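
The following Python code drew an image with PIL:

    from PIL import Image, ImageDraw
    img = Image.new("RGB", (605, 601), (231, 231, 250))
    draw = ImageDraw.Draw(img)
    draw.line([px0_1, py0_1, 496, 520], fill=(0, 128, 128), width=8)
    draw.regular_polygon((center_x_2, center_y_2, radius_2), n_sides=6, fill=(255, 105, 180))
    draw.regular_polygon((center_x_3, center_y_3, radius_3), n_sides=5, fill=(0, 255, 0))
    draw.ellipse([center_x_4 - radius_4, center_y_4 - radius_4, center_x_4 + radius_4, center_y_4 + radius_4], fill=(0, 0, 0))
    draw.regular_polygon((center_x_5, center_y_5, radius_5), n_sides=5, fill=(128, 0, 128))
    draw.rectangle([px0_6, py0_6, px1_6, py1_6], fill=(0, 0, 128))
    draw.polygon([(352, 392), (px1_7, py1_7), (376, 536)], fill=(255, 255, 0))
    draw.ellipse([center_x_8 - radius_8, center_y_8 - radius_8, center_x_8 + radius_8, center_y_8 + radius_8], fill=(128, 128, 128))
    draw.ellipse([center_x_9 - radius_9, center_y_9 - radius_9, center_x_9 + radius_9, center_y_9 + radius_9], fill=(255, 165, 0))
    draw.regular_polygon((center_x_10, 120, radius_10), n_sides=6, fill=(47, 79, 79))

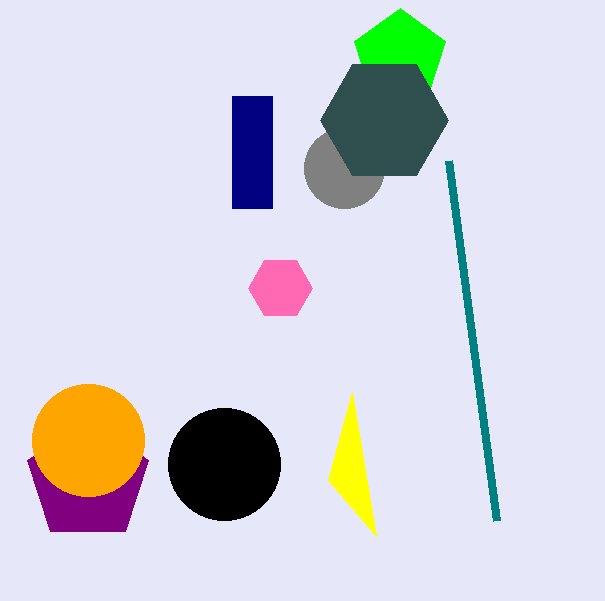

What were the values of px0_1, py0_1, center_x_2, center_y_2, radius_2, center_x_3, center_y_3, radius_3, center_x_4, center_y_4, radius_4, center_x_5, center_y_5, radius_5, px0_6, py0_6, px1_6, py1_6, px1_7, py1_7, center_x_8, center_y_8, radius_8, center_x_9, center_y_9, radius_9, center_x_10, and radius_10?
px0_1 = 448, py0_1 = 160, center_x_2 = 280, center_y_2 = 288, radius_2 = 32, center_x_3 = 400, center_y_3 = 56, radius_3 = 48, center_x_4 = 224, center_y_4 = 464, radius_4 = 56, center_x_5 = 88, center_y_5 = 480, radius_5 = 64, px0_6 = 232, py0_6 = 96, px1_6 = 272, py1_6 = 208, px1_7 = 328, py1_7 = 480, center_x_8 = 344, center_y_8 = 168, radius_8 = 40, center_x_9 = 88, center_y_9 = 440, radius_9 = 56, center_x_10 = 384, radius_10 = 64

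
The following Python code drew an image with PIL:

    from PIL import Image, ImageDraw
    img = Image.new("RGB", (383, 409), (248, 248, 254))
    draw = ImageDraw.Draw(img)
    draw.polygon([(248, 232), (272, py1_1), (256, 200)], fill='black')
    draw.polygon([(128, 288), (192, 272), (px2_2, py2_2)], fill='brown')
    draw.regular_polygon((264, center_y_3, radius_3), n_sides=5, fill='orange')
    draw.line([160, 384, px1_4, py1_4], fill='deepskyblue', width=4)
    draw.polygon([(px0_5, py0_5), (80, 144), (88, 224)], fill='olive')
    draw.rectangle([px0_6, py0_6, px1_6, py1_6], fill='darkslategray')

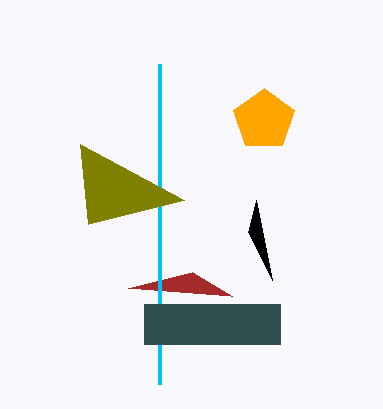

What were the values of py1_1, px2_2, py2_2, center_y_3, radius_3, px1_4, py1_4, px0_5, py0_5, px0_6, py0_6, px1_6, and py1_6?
py1_1 = 280; px2_2 = 232; py2_2 = 296; center_y_3 = 120; radius_3 = 32; px1_4 = 160; py1_4 = 64; px0_5 = 184; py0_5 = 200; px0_6 = 144; py0_6 = 304; px1_6 = 280; py1_6 = 344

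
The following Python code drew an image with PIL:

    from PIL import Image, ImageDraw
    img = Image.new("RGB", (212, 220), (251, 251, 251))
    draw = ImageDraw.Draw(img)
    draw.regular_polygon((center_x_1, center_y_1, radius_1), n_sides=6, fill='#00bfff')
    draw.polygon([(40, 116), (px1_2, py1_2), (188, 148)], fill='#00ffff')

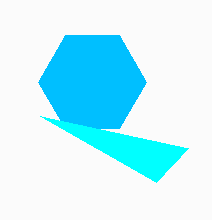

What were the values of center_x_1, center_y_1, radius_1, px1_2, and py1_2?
center_x_1 = 92; center_y_1 = 82; radius_1 = 54; px1_2 = 156; py1_2 = 182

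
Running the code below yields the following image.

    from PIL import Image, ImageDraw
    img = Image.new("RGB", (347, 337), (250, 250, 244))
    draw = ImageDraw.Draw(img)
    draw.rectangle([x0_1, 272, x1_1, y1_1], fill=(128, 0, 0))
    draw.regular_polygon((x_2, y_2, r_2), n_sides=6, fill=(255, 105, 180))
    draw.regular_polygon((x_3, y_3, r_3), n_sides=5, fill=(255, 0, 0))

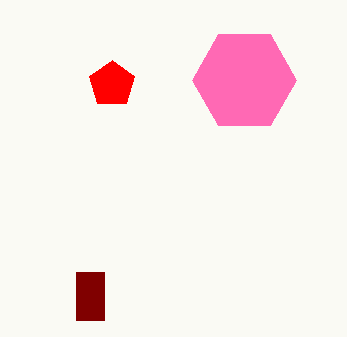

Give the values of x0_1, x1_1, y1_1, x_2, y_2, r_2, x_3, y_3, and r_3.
x0_1 = 76
x1_1 = 104
y1_1 = 320
x_2 = 244
y_2 = 80
r_2 = 52
x_3 = 112
y_3 = 84
r_3 = 24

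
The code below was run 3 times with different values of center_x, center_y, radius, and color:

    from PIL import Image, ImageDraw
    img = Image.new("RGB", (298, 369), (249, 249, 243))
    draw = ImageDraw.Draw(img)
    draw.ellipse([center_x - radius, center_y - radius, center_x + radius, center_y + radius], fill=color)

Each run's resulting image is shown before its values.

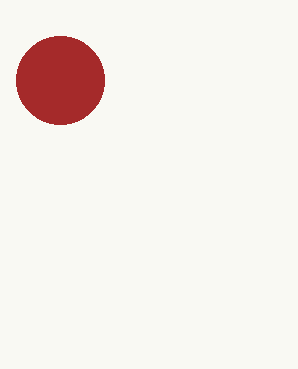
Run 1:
center_x = 60, center_y = 80, radius = 44, color = 'brown'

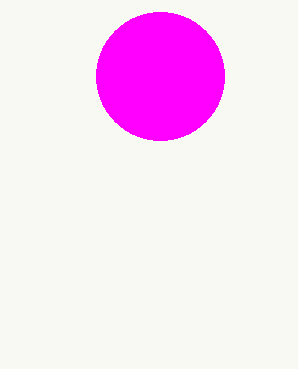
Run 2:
center_x = 160; center_y = 76; radius = 64; color = 'magenta'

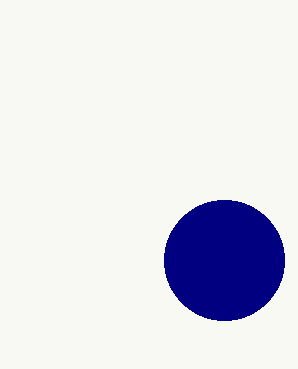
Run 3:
center_x = 224
center_y = 260
radius = 60
color = 'navy'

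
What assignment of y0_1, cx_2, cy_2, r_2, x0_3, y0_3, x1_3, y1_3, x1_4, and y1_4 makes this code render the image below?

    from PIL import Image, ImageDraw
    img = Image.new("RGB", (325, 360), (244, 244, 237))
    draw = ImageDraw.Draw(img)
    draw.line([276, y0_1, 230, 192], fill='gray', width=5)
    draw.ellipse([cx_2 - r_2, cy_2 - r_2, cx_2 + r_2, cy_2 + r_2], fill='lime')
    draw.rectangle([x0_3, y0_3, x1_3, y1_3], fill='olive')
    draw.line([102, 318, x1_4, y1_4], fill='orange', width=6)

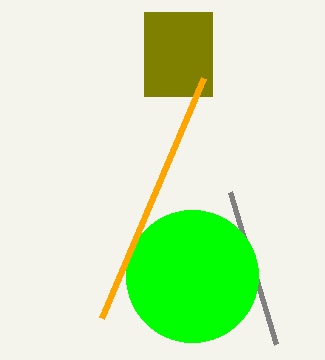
y0_1 = 344, cx_2 = 192, cy_2 = 276, r_2 = 66, x0_3 = 144, y0_3 = 12, x1_3 = 212, y1_3 = 96, x1_4 = 204, y1_4 = 78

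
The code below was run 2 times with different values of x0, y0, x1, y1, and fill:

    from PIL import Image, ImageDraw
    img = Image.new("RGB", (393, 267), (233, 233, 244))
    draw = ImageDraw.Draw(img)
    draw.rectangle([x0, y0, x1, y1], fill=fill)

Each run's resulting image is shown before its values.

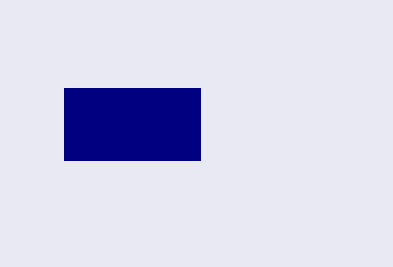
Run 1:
x0 = 64; y0 = 88; x1 = 200; y1 = 160; fill = 'navy'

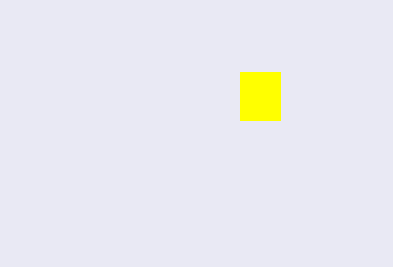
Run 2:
x0 = 240, y0 = 72, x1 = 280, y1 = 120, fill = 'yellow'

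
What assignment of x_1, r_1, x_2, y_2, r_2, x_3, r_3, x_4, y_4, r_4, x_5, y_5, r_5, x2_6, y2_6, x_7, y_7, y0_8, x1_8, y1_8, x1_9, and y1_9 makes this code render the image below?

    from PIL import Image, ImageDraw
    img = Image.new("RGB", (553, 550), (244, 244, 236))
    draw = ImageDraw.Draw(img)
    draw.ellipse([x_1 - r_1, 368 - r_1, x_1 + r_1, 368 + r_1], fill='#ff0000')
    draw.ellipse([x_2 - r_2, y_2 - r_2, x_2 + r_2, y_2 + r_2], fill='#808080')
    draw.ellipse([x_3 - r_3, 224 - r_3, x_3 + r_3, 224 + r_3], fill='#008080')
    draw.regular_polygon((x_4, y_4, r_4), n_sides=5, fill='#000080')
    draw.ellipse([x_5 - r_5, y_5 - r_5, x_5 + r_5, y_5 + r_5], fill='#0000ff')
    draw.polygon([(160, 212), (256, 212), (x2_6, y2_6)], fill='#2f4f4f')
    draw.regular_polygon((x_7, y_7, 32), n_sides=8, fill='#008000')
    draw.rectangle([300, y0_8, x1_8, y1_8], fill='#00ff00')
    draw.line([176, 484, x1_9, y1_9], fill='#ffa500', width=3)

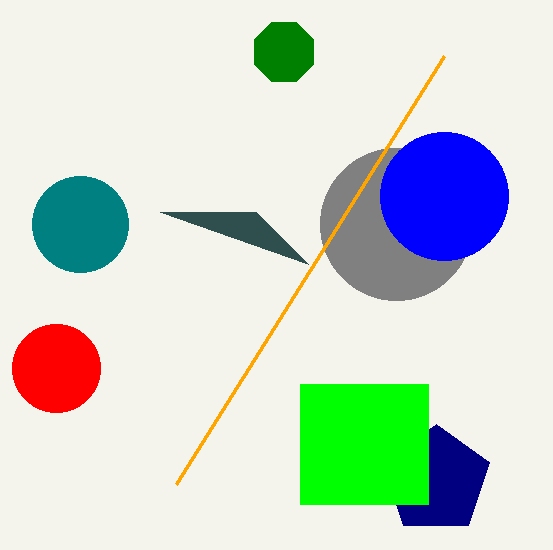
x_1 = 56
r_1 = 44
x_2 = 396
y_2 = 224
r_2 = 76
x_3 = 80
r_3 = 48
x_4 = 436
y_4 = 480
r_4 = 56
x_5 = 444
y_5 = 196
r_5 = 64
x2_6 = 308
y2_6 = 264
x_7 = 284
y_7 = 52
y0_8 = 384
x1_8 = 428
y1_8 = 504
x1_9 = 444
y1_9 = 56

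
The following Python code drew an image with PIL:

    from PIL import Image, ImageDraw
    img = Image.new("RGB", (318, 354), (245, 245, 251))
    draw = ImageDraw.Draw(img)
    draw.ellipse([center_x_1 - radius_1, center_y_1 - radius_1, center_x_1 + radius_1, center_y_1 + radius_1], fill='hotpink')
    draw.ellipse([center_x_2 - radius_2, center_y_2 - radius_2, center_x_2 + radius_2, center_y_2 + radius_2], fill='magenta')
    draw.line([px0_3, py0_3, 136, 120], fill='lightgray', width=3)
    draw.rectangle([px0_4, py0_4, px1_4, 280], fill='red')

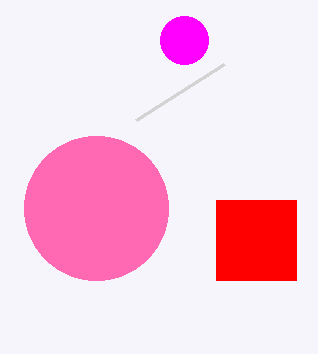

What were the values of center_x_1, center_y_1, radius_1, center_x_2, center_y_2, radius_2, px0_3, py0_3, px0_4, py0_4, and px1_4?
center_x_1 = 96; center_y_1 = 208; radius_1 = 72; center_x_2 = 184; center_y_2 = 40; radius_2 = 24; px0_3 = 224; py0_3 = 64; px0_4 = 216; py0_4 = 200; px1_4 = 296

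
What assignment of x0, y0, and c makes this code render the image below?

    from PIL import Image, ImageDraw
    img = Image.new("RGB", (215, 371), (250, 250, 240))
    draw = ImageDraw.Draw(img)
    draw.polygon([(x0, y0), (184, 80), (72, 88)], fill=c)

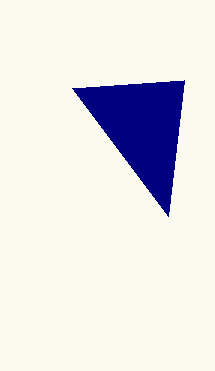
x0 = 168; y0 = 216; c = 'navy'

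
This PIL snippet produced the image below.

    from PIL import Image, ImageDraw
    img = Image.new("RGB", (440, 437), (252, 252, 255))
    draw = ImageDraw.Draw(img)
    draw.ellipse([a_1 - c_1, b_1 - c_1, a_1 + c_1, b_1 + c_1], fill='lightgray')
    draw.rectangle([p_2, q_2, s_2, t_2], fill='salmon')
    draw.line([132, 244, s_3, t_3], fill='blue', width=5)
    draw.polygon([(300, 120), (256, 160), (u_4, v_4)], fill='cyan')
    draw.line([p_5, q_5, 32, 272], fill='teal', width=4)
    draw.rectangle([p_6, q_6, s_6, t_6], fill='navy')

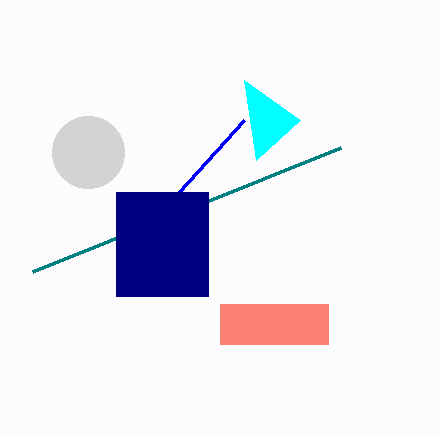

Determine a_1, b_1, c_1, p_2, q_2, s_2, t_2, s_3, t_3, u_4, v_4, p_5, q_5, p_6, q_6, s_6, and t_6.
a_1 = 88; b_1 = 152; c_1 = 36; p_2 = 220; q_2 = 304; s_2 = 328; t_2 = 344; s_3 = 244; t_3 = 120; u_4 = 244; v_4 = 80; p_5 = 340; q_5 = 148; p_6 = 116; q_6 = 192; s_6 = 208; t_6 = 296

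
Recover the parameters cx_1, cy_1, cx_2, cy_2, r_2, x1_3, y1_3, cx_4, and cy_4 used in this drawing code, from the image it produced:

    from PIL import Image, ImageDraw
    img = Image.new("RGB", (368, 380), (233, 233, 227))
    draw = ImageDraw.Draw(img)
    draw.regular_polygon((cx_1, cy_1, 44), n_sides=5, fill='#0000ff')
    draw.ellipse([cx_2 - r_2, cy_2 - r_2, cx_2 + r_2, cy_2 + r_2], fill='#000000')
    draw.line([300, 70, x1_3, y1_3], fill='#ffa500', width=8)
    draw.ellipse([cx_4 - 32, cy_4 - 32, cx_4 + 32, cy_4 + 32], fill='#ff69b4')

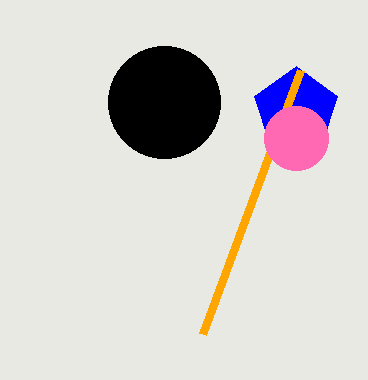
cx_1 = 296, cy_1 = 110, cx_2 = 164, cy_2 = 102, r_2 = 56, x1_3 = 202, y1_3 = 334, cx_4 = 296, cy_4 = 138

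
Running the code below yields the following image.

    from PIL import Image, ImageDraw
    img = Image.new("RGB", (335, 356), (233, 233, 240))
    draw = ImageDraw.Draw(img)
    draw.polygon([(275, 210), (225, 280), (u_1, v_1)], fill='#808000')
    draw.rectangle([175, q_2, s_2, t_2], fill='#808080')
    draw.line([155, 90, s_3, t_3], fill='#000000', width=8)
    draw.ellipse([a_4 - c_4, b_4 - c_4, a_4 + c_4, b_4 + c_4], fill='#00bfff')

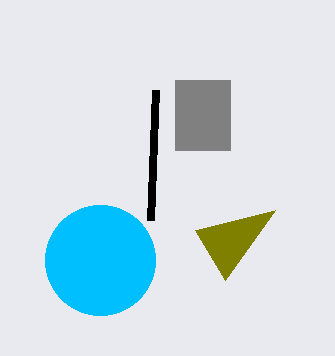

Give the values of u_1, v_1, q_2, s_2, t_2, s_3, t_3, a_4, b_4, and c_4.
u_1 = 195; v_1 = 230; q_2 = 80; s_2 = 230; t_2 = 150; s_3 = 150; t_3 = 220; a_4 = 100; b_4 = 260; c_4 = 55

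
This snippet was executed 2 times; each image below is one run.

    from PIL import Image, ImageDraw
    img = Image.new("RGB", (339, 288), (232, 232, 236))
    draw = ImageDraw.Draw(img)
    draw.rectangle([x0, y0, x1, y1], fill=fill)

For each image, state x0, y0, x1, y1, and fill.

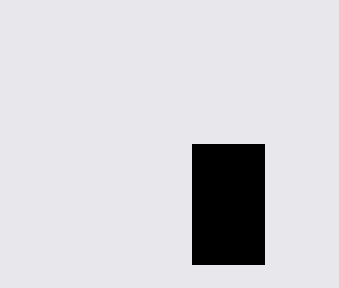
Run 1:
x0 = 192
y0 = 144
x1 = 264
y1 = 264
fill = 'black'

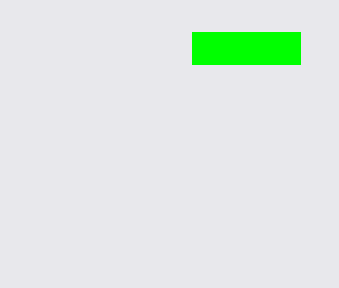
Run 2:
x0 = 192
y0 = 32
x1 = 300
y1 = 64
fill = 'lime'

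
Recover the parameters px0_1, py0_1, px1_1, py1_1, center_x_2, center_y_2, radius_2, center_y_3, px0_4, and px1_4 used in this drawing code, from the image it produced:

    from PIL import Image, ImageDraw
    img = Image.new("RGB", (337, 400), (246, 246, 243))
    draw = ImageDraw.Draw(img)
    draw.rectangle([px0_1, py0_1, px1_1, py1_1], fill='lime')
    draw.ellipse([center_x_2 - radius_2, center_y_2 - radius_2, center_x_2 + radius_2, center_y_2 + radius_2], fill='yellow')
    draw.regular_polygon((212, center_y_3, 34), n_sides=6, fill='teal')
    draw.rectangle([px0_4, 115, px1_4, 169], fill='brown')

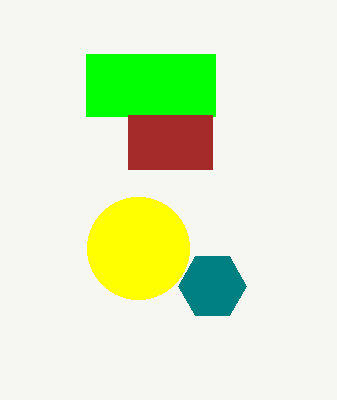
px0_1 = 86; py0_1 = 54; px1_1 = 215; py1_1 = 116; center_x_2 = 138; center_y_2 = 248; radius_2 = 51; center_y_3 = 286; px0_4 = 128; px1_4 = 212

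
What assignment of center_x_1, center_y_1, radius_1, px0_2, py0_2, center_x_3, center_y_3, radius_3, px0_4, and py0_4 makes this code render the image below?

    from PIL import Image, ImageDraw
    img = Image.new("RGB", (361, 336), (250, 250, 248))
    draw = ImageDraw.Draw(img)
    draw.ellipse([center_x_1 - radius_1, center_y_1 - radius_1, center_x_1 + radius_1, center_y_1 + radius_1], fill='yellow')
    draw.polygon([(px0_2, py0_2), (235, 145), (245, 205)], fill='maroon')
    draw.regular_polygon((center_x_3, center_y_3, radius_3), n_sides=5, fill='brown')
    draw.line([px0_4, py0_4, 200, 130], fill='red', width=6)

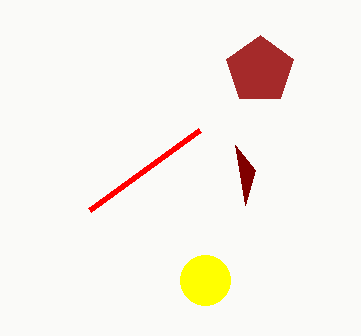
center_x_1 = 205, center_y_1 = 280, radius_1 = 25, px0_2 = 255, py0_2 = 170, center_x_3 = 260, center_y_3 = 70, radius_3 = 35, px0_4 = 90, py0_4 = 210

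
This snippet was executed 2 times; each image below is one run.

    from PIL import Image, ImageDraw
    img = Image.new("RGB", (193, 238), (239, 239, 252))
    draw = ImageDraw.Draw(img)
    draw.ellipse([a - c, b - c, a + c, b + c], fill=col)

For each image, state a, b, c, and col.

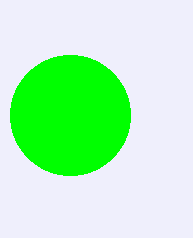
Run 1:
a = 70; b = 115; c = 60; col = 'lime'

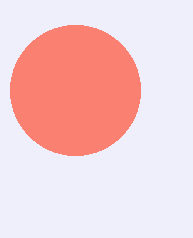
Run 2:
a = 75; b = 90; c = 65; col = 'salmon'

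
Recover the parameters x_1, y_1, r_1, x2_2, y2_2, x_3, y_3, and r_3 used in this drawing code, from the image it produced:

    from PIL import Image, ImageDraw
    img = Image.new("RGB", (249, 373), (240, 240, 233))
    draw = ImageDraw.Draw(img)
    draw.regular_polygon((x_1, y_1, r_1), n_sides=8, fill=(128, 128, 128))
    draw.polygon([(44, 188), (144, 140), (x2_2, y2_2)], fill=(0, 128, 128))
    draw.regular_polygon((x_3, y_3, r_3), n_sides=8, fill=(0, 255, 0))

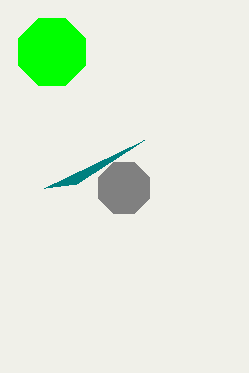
x_1 = 124
y_1 = 188
r_1 = 28
x2_2 = 76
y2_2 = 184
x_3 = 52
y_3 = 52
r_3 = 36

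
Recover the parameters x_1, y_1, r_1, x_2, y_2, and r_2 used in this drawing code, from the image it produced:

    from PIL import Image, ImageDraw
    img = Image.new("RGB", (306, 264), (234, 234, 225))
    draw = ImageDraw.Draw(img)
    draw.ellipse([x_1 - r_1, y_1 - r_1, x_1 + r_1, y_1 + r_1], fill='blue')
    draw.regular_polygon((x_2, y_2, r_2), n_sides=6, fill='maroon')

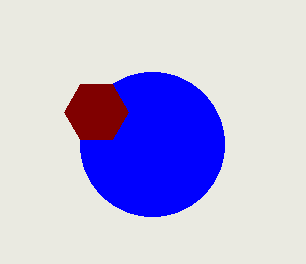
x_1 = 152; y_1 = 144; r_1 = 72; x_2 = 96; y_2 = 112; r_2 = 32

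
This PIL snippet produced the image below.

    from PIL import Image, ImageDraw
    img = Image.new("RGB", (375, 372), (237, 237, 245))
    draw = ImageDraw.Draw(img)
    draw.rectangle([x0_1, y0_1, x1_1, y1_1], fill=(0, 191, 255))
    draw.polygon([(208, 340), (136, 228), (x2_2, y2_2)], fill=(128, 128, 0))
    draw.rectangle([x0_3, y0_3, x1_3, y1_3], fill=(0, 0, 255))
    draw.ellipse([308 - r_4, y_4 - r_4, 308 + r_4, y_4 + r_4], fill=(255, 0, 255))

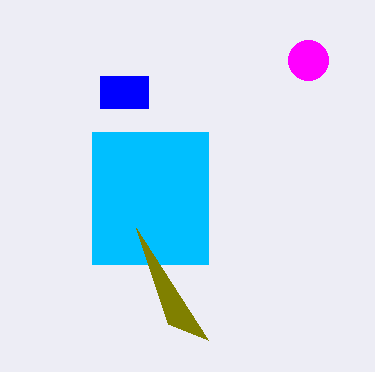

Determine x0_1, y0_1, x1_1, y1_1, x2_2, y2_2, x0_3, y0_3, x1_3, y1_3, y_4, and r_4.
x0_1 = 92; y0_1 = 132; x1_1 = 208; y1_1 = 264; x2_2 = 168; y2_2 = 324; x0_3 = 100; y0_3 = 76; x1_3 = 148; y1_3 = 108; y_4 = 60; r_4 = 20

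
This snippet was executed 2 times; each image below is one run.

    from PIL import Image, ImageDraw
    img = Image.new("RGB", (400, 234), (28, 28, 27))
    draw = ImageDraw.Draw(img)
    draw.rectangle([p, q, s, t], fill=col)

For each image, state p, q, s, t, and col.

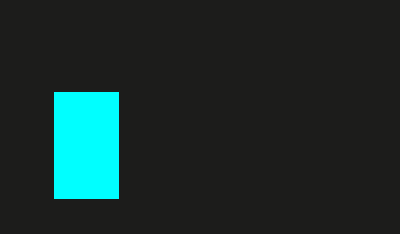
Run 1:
p = 54
q = 92
s = 118
t = 198
col = 'cyan'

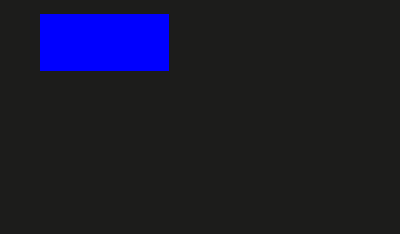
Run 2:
p = 40
q = 14
s = 168
t = 70
col = 'blue'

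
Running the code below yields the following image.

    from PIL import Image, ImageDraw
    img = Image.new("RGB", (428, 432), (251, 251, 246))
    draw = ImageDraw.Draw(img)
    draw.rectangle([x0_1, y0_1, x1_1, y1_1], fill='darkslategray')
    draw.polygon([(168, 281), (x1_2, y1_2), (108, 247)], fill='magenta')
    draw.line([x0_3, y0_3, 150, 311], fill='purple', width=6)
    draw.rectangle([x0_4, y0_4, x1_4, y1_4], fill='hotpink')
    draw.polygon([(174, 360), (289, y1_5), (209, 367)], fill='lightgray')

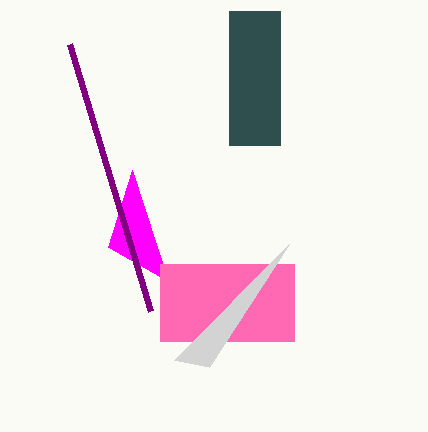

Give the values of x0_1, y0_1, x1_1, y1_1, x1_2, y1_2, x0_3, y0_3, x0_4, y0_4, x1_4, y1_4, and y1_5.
x0_1 = 229, y0_1 = 11, x1_1 = 280, y1_1 = 145, x1_2 = 132, y1_2 = 170, x0_3 = 69, y0_3 = 44, x0_4 = 160, y0_4 = 264, x1_4 = 294, y1_4 = 341, y1_5 = 244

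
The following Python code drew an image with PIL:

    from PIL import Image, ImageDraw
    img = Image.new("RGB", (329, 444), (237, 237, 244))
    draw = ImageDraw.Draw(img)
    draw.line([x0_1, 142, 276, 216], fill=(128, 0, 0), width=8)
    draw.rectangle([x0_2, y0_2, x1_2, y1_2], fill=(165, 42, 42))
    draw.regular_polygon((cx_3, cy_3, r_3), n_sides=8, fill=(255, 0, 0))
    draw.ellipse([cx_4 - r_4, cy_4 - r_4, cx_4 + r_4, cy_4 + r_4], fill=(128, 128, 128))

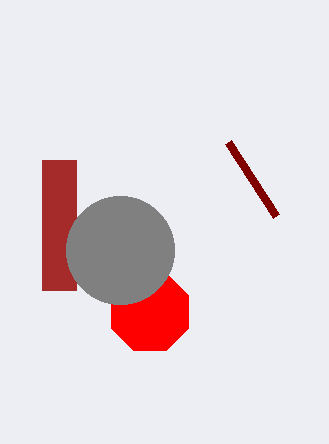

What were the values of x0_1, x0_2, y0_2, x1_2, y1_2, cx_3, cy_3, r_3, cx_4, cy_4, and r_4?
x0_1 = 228, x0_2 = 42, y0_2 = 160, x1_2 = 76, y1_2 = 290, cx_3 = 150, cy_3 = 312, r_3 = 42, cx_4 = 120, cy_4 = 250, r_4 = 54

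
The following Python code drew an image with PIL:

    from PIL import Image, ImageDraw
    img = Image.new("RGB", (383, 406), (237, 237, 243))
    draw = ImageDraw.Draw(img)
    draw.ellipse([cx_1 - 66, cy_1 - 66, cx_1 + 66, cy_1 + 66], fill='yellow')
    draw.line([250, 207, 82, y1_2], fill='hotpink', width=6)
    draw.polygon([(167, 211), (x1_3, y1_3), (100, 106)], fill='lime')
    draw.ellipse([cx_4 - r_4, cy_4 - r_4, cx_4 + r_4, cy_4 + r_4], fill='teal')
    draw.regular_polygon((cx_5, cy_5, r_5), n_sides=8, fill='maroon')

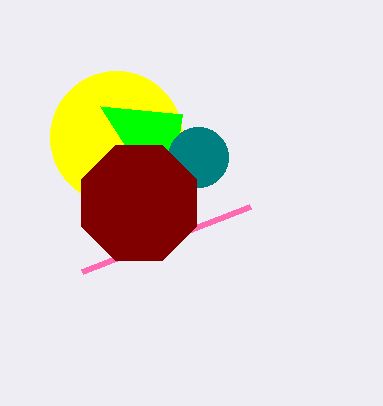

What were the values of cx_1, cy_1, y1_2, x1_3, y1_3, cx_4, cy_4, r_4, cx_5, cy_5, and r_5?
cx_1 = 116; cy_1 = 137; y1_2 = 272; x1_3 = 182; y1_3 = 114; cx_4 = 198; cy_4 = 157; r_4 = 30; cx_5 = 139; cy_5 = 203; r_5 = 62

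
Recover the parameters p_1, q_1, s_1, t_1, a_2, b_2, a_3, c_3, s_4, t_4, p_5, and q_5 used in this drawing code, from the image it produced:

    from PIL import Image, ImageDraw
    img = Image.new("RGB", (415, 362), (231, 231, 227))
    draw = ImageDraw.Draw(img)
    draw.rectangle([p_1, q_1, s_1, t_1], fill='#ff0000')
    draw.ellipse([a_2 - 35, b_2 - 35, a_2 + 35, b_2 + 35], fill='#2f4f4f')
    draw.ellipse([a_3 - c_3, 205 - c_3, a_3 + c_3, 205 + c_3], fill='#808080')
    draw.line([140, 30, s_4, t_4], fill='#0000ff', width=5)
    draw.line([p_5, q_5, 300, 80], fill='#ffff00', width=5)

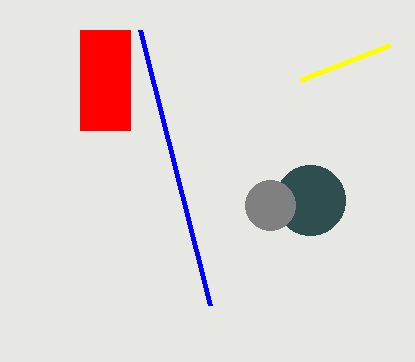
p_1 = 80; q_1 = 30; s_1 = 130; t_1 = 130; a_2 = 310; b_2 = 200; a_3 = 270; c_3 = 25; s_4 = 210; t_4 = 305; p_5 = 390; q_5 = 45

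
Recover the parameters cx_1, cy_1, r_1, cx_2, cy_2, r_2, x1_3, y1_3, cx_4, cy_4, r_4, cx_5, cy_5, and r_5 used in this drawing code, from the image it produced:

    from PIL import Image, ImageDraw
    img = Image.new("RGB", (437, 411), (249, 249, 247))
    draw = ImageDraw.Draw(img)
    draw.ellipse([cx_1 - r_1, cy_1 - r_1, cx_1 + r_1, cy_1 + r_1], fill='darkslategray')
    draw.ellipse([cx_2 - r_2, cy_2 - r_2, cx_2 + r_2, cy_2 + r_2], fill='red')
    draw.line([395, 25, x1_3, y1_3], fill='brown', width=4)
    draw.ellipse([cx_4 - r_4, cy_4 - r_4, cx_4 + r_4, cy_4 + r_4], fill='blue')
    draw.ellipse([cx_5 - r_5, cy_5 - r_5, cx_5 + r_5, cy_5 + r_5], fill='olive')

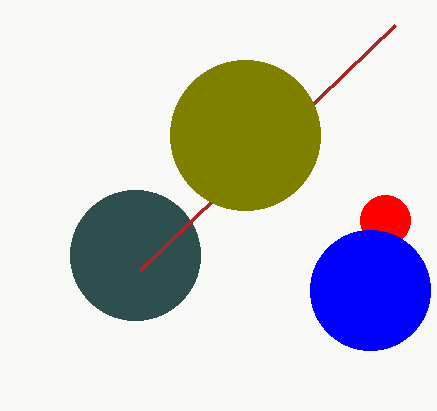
cx_1 = 135; cy_1 = 255; r_1 = 65; cx_2 = 385; cy_2 = 220; r_2 = 25; x1_3 = 140; y1_3 = 270; cx_4 = 370; cy_4 = 290; r_4 = 60; cx_5 = 245; cy_5 = 135; r_5 = 75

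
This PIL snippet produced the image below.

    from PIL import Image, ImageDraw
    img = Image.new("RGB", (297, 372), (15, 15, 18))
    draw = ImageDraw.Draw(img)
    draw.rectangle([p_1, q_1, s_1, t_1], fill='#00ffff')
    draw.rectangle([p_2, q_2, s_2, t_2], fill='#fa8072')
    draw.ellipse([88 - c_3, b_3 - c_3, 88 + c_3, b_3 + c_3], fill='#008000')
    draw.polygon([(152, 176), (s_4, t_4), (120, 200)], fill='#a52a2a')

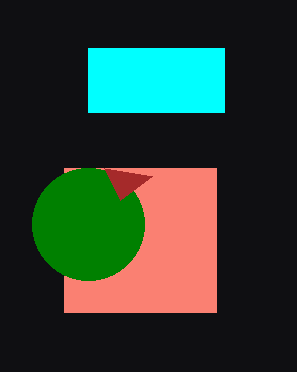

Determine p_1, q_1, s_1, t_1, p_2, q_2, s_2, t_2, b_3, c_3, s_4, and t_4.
p_1 = 88
q_1 = 48
s_1 = 224
t_1 = 112
p_2 = 64
q_2 = 168
s_2 = 216
t_2 = 312
b_3 = 224
c_3 = 56
s_4 = 104
t_4 = 168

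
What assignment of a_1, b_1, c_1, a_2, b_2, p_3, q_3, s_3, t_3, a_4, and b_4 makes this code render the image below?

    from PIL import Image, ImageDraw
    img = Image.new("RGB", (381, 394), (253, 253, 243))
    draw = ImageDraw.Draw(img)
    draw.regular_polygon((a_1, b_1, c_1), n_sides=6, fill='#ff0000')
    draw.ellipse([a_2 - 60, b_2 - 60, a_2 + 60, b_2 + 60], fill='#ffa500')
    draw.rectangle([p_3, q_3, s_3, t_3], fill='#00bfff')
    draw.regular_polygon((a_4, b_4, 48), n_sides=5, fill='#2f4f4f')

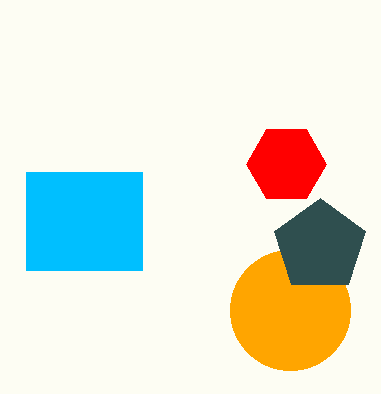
a_1 = 286, b_1 = 164, c_1 = 40, a_2 = 290, b_2 = 310, p_3 = 26, q_3 = 172, s_3 = 142, t_3 = 270, a_4 = 320, b_4 = 246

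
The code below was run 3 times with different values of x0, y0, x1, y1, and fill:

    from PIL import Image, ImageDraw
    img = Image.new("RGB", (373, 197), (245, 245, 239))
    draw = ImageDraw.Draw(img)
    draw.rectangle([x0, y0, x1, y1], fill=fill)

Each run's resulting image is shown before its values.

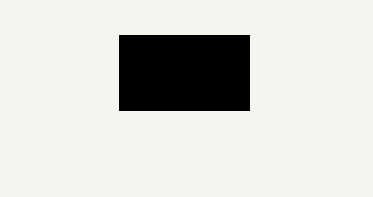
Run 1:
x0 = 119; y0 = 35; x1 = 249; y1 = 110; fill = 'black'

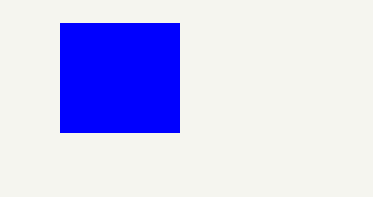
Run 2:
x0 = 60, y0 = 23, x1 = 179, y1 = 132, fill = 'blue'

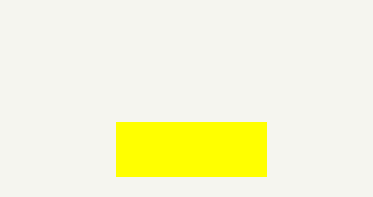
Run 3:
x0 = 116, y0 = 122, x1 = 266, y1 = 176, fill = 'yellow'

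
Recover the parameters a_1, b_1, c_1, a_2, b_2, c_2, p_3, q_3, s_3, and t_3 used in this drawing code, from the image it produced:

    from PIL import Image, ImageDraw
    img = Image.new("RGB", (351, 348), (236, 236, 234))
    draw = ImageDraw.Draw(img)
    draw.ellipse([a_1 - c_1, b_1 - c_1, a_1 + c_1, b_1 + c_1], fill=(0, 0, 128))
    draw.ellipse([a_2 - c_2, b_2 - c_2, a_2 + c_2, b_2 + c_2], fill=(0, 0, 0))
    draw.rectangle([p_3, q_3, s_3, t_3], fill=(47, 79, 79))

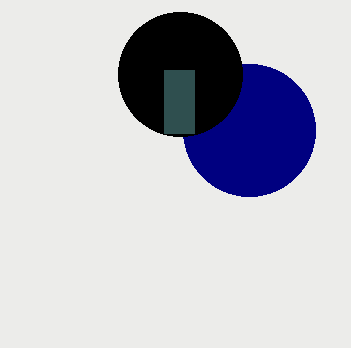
a_1 = 249; b_1 = 130; c_1 = 66; a_2 = 180; b_2 = 74; c_2 = 62; p_3 = 164; q_3 = 70; s_3 = 194; t_3 = 133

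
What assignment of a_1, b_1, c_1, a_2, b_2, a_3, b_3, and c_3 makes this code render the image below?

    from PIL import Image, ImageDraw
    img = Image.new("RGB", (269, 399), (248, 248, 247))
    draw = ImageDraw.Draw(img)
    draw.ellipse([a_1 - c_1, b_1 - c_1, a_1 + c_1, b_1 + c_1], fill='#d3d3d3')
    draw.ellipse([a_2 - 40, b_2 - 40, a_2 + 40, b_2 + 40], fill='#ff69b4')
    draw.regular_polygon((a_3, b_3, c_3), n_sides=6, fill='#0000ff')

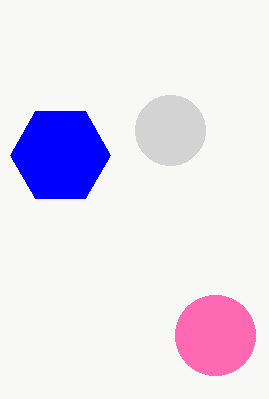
a_1 = 170, b_1 = 130, c_1 = 35, a_2 = 215, b_2 = 335, a_3 = 60, b_3 = 155, c_3 = 50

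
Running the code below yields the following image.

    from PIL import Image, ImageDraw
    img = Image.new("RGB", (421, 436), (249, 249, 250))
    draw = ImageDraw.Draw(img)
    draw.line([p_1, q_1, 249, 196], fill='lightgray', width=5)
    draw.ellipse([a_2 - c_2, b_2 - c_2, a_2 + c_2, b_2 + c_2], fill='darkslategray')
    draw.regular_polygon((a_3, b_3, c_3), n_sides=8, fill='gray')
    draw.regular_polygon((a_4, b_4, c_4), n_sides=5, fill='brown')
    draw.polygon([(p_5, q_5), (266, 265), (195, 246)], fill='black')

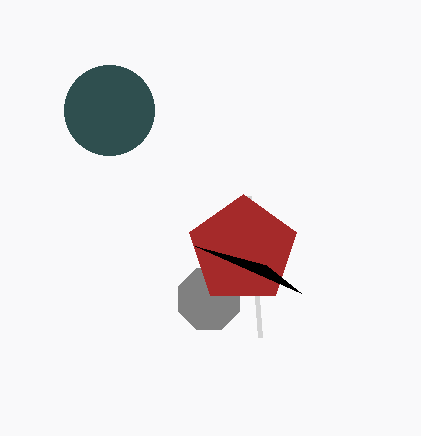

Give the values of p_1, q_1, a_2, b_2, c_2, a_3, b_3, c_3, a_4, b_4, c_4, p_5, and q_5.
p_1 = 260; q_1 = 337; a_2 = 109; b_2 = 110; c_2 = 45; a_3 = 209; b_3 = 299; c_3 = 33; a_4 = 243; b_4 = 250; c_4 = 56; p_5 = 301; q_5 = 293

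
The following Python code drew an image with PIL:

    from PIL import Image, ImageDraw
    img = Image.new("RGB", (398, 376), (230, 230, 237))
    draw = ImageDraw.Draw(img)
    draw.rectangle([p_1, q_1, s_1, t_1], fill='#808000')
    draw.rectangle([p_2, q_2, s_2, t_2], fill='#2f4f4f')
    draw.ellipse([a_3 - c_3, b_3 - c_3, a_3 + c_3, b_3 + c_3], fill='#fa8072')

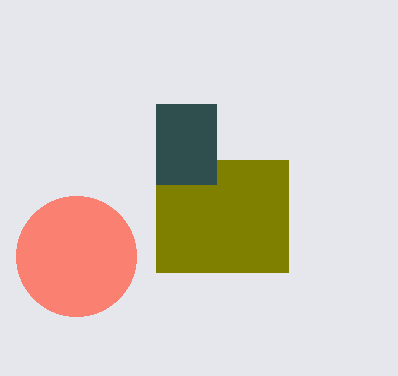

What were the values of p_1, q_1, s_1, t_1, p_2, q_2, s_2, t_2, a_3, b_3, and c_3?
p_1 = 156, q_1 = 160, s_1 = 288, t_1 = 272, p_2 = 156, q_2 = 104, s_2 = 216, t_2 = 184, a_3 = 76, b_3 = 256, c_3 = 60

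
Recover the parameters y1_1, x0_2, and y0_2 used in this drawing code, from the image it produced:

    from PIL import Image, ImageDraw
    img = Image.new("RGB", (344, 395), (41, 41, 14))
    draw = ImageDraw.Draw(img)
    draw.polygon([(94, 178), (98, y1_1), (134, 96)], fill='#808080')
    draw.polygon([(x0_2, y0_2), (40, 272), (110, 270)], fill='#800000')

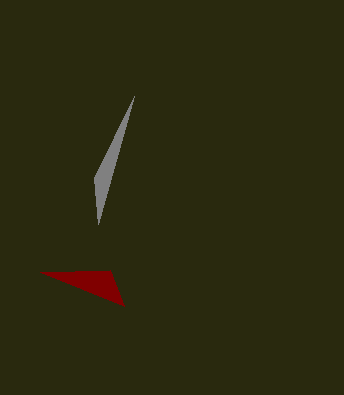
y1_1 = 224
x0_2 = 124
y0_2 = 306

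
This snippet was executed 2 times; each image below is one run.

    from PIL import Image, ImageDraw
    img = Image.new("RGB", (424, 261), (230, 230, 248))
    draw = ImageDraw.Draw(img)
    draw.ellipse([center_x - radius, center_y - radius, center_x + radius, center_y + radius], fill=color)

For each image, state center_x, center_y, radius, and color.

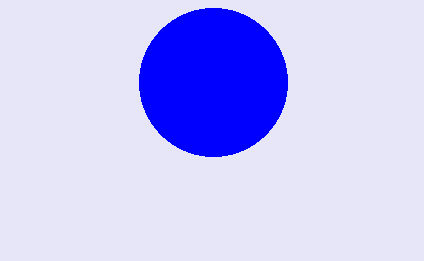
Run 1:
center_x = 213; center_y = 82; radius = 74; color = 'blue'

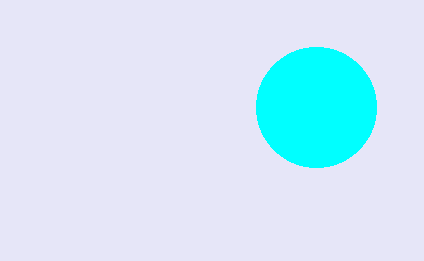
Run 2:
center_x = 316
center_y = 107
radius = 60
color = 'cyan'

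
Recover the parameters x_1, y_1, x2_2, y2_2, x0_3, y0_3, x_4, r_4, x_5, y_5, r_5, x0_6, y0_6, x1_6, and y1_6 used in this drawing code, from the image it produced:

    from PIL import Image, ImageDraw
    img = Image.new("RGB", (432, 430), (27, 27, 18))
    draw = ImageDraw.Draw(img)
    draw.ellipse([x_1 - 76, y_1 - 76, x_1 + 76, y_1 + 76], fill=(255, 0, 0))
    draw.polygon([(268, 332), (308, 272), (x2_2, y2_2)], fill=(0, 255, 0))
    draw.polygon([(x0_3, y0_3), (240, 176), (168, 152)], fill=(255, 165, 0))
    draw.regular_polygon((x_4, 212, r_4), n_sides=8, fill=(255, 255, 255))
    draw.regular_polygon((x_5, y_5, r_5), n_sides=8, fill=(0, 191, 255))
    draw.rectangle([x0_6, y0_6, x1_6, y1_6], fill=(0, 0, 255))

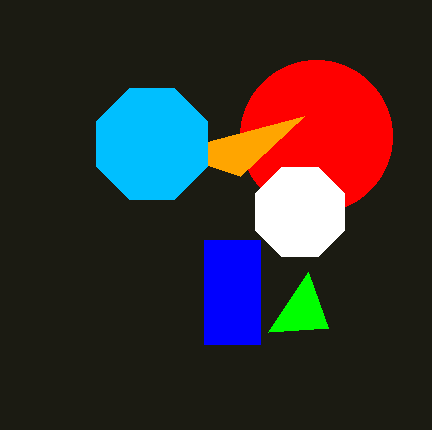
x_1 = 316; y_1 = 136; x2_2 = 328; y2_2 = 328; x0_3 = 304; y0_3 = 116; x_4 = 300; r_4 = 48; x_5 = 152; y_5 = 144; r_5 = 60; x0_6 = 204; y0_6 = 240; x1_6 = 260; y1_6 = 344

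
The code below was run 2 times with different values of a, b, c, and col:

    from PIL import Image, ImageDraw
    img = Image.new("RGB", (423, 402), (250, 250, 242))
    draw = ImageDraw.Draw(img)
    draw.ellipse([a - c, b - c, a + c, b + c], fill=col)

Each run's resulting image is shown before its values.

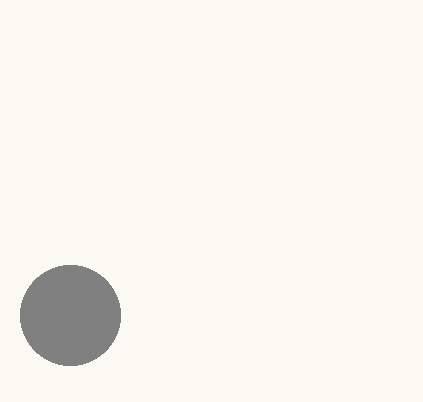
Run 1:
a = 70
b = 315
c = 50
col = 'gray'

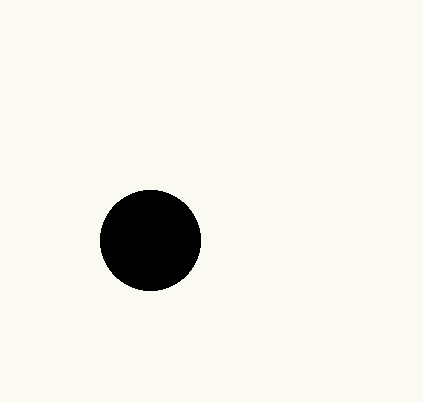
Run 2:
a = 150
b = 240
c = 50
col = 'black'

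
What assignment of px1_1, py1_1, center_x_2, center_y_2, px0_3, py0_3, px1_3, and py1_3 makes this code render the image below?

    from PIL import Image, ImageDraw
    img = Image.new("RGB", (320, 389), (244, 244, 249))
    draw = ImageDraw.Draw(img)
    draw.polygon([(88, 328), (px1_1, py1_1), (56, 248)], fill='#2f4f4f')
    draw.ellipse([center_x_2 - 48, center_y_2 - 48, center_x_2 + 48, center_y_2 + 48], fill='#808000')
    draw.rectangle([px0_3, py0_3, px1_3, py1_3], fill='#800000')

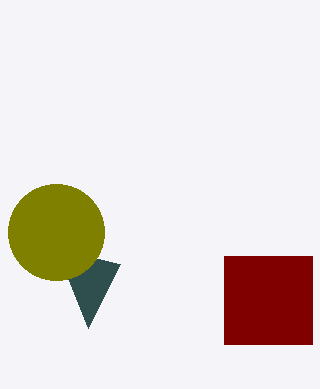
px1_1 = 120
py1_1 = 264
center_x_2 = 56
center_y_2 = 232
px0_3 = 224
py0_3 = 256
px1_3 = 312
py1_3 = 344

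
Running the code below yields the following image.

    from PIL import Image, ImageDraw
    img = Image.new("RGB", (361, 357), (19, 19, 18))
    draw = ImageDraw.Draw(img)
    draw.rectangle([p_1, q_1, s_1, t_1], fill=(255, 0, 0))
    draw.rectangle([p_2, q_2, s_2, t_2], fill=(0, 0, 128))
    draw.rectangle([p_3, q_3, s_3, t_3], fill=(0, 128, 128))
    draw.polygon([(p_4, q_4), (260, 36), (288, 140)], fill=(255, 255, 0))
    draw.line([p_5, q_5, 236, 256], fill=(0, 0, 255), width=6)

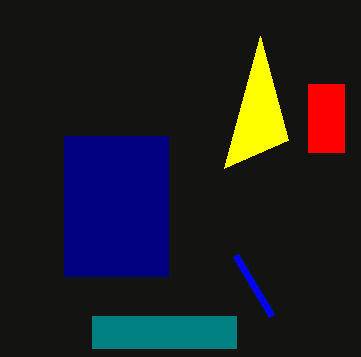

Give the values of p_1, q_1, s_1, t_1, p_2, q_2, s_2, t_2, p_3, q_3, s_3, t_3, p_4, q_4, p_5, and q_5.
p_1 = 308, q_1 = 84, s_1 = 344, t_1 = 152, p_2 = 64, q_2 = 136, s_2 = 168, t_2 = 276, p_3 = 92, q_3 = 316, s_3 = 236, t_3 = 348, p_4 = 224, q_4 = 168, p_5 = 272, q_5 = 316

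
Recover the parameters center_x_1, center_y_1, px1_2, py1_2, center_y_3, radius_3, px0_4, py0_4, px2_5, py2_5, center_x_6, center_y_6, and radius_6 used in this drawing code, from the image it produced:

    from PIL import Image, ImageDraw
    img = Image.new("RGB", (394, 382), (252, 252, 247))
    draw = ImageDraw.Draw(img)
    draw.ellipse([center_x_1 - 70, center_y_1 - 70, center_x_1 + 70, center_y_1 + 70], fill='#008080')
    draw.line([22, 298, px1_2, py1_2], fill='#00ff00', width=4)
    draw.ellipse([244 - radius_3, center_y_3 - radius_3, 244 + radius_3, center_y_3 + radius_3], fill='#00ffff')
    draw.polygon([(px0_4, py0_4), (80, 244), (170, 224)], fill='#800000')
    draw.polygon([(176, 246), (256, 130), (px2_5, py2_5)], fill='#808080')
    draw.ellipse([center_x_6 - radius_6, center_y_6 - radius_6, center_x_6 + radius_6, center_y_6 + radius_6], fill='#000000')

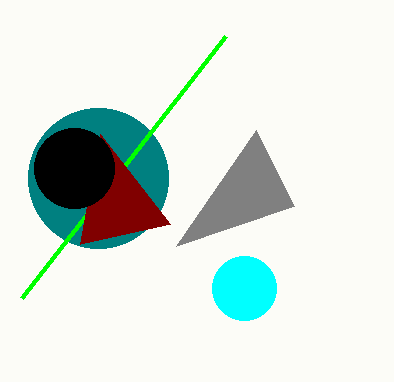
center_x_1 = 98
center_y_1 = 178
px1_2 = 226
py1_2 = 36
center_y_3 = 288
radius_3 = 32
px0_4 = 100
py0_4 = 134
px2_5 = 294
py2_5 = 206
center_x_6 = 74
center_y_6 = 168
radius_6 = 40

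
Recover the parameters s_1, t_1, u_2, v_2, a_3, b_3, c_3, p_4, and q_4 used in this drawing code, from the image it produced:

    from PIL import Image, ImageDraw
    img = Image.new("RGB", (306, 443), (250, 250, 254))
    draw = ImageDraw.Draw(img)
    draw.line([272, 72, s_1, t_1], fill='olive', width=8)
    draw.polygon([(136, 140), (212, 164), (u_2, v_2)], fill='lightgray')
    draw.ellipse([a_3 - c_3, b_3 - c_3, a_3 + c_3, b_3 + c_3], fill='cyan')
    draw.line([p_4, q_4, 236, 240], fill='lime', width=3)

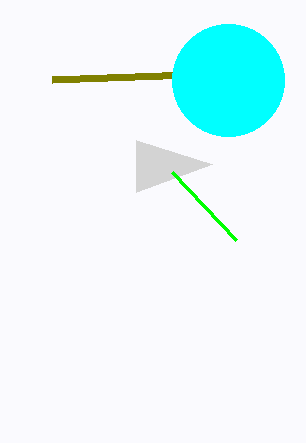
s_1 = 52; t_1 = 80; u_2 = 136; v_2 = 192; a_3 = 228; b_3 = 80; c_3 = 56; p_4 = 172; q_4 = 172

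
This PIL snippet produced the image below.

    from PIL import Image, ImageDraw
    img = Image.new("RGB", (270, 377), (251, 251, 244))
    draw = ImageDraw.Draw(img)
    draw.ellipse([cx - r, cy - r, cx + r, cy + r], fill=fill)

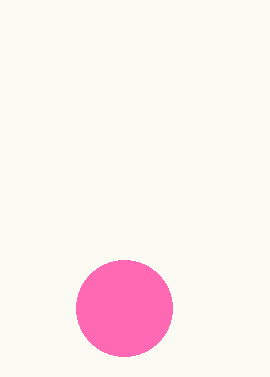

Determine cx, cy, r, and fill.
cx = 124
cy = 308
r = 48
fill = 'hotpink'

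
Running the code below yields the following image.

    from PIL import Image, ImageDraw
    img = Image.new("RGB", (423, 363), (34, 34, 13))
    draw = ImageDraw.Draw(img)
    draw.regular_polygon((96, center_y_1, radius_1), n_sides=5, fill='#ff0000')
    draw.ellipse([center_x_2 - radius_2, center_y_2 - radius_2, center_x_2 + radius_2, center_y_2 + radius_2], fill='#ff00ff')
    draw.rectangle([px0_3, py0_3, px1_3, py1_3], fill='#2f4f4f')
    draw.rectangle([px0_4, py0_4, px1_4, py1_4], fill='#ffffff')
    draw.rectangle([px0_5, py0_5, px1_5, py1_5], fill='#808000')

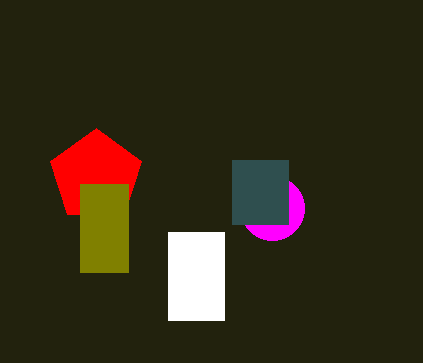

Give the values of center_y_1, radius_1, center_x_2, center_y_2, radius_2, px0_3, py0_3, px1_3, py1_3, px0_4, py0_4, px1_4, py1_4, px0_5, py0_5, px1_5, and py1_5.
center_y_1 = 176; radius_1 = 48; center_x_2 = 272; center_y_2 = 208; radius_2 = 32; px0_3 = 232; py0_3 = 160; px1_3 = 288; py1_3 = 224; px0_4 = 168; py0_4 = 232; px1_4 = 224; py1_4 = 320; px0_5 = 80; py0_5 = 184; px1_5 = 128; py1_5 = 272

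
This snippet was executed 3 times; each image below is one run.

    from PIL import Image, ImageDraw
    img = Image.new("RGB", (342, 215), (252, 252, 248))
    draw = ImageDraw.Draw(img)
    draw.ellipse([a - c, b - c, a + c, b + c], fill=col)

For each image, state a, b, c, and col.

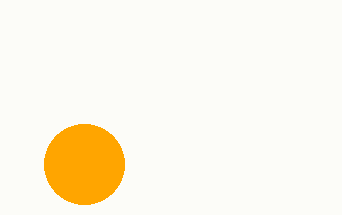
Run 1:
a = 84, b = 164, c = 40, col = 'orange'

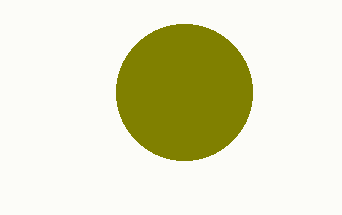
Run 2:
a = 184
b = 92
c = 68
col = 'olive'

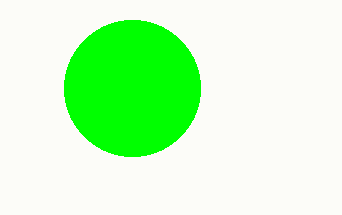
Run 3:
a = 132, b = 88, c = 68, col = 'lime'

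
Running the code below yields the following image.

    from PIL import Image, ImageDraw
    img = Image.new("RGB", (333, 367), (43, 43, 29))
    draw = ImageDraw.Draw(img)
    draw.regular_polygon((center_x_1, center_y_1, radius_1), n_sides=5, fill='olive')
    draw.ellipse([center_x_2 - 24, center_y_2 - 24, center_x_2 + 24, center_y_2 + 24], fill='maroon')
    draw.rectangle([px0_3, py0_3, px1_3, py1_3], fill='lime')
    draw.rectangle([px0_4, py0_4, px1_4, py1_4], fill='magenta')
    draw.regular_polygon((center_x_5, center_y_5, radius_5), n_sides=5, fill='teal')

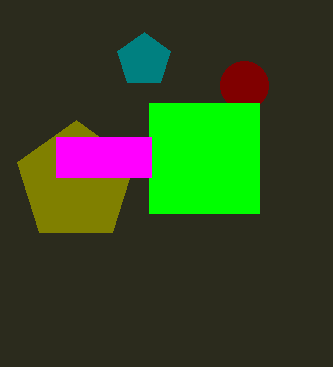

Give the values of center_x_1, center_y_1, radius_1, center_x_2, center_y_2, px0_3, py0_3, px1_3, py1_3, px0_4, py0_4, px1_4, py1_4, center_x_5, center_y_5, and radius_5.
center_x_1 = 76, center_y_1 = 182, radius_1 = 62, center_x_2 = 244, center_y_2 = 85, px0_3 = 149, py0_3 = 103, px1_3 = 259, py1_3 = 213, px0_4 = 56, py0_4 = 137, px1_4 = 151, py1_4 = 177, center_x_5 = 144, center_y_5 = 60, radius_5 = 28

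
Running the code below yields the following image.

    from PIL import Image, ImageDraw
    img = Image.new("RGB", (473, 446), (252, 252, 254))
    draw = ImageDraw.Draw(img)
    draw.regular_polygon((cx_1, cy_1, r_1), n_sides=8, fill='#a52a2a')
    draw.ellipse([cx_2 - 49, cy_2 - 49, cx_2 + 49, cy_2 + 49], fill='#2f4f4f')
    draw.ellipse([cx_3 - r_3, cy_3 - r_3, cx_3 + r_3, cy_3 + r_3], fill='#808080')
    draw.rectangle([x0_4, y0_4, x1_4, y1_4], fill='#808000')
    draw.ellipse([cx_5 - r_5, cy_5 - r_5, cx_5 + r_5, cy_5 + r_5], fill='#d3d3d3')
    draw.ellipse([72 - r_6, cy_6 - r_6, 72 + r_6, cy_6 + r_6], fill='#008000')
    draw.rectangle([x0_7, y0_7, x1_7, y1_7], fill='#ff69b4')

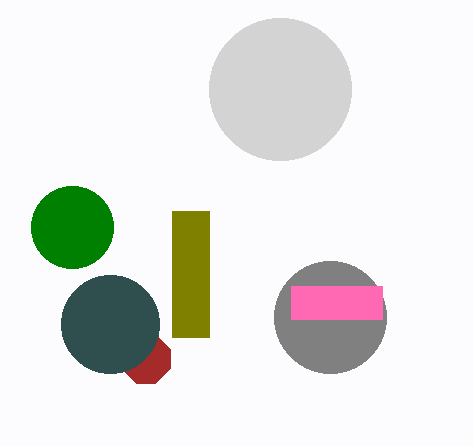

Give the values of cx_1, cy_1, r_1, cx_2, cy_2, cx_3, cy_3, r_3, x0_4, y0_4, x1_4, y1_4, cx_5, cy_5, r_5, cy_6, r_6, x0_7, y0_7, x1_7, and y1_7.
cx_1 = 146, cy_1 = 359, r_1 = 26, cx_2 = 110, cy_2 = 324, cx_3 = 330, cy_3 = 317, r_3 = 56, x0_4 = 172, y0_4 = 211, x1_4 = 209, y1_4 = 337, cx_5 = 280, cy_5 = 89, r_5 = 71, cy_6 = 227, r_6 = 41, x0_7 = 291, y0_7 = 286, x1_7 = 382, y1_7 = 319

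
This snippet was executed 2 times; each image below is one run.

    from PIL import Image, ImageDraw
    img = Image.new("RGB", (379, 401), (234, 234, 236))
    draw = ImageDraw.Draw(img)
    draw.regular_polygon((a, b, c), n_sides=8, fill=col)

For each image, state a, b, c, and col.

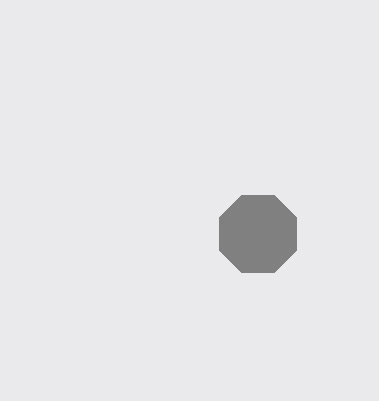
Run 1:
a = 258
b = 234
c = 42
col = 'gray'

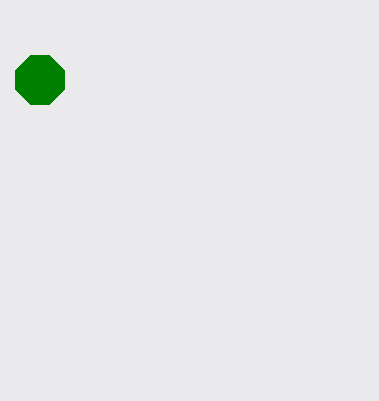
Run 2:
a = 40; b = 80; c = 26; col = 'green'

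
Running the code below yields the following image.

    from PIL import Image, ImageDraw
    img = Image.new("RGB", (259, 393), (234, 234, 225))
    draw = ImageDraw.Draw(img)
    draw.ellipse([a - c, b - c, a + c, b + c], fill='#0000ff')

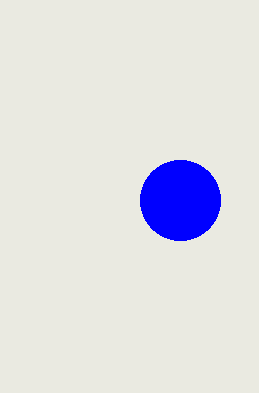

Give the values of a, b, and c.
a = 180; b = 200; c = 40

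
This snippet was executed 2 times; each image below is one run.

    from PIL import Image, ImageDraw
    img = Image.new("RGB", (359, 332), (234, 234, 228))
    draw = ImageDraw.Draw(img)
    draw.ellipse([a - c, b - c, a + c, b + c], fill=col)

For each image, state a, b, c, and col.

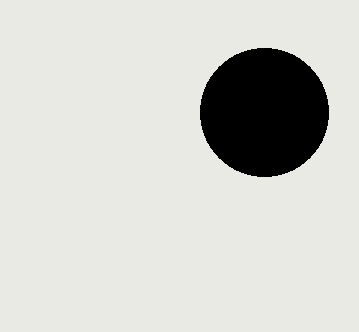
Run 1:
a = 264
b = 112
c = 64
col = 'black'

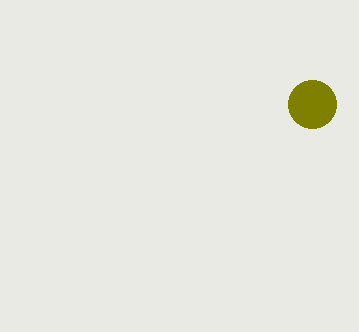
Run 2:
a = 312; b = 104; c = 24; col = 'olive'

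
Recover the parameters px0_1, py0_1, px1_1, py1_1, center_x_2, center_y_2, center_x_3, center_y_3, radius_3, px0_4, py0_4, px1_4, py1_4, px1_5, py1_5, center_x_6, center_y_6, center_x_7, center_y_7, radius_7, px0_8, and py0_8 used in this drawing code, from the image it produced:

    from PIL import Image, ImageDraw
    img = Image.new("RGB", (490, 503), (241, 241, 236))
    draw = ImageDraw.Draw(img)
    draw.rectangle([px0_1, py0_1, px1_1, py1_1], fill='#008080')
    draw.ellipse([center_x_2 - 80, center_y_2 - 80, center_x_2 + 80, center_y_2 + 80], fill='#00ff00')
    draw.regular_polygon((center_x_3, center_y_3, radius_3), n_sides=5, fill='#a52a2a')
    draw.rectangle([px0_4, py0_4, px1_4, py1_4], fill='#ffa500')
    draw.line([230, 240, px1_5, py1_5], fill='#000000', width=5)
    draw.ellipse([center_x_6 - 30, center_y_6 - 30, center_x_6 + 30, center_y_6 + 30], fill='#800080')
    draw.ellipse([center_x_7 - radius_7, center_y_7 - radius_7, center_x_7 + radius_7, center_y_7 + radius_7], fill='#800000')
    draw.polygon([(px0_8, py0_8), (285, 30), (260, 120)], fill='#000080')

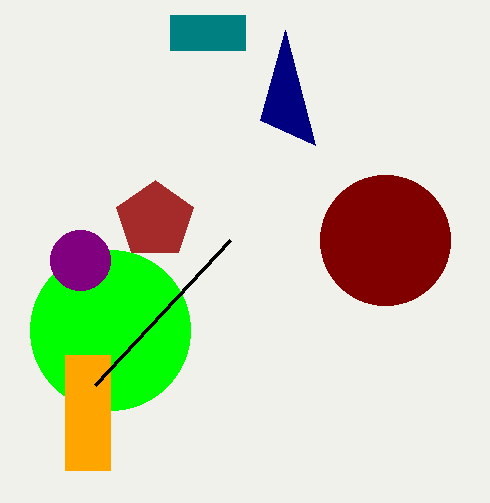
px0_1 = 170, py0_1 = 15, px1_1 = 245, py1_1 = 50, center_x_2 = 110, center_y_2 = 330, center_x_3 = 155, center_y_3 = 220, radius_3 = 40, px0_4 = 65, py0_4 = 355, px1_4 = 110, py1_4 = 470, px1_5 = 95, py1_5 = 385, center_x_6 = 80, center_y_6 = 260, center_x_7 = 385, center_y_7 = 240, radius_7 = 65, px0_8 = 315, py0_8 = 145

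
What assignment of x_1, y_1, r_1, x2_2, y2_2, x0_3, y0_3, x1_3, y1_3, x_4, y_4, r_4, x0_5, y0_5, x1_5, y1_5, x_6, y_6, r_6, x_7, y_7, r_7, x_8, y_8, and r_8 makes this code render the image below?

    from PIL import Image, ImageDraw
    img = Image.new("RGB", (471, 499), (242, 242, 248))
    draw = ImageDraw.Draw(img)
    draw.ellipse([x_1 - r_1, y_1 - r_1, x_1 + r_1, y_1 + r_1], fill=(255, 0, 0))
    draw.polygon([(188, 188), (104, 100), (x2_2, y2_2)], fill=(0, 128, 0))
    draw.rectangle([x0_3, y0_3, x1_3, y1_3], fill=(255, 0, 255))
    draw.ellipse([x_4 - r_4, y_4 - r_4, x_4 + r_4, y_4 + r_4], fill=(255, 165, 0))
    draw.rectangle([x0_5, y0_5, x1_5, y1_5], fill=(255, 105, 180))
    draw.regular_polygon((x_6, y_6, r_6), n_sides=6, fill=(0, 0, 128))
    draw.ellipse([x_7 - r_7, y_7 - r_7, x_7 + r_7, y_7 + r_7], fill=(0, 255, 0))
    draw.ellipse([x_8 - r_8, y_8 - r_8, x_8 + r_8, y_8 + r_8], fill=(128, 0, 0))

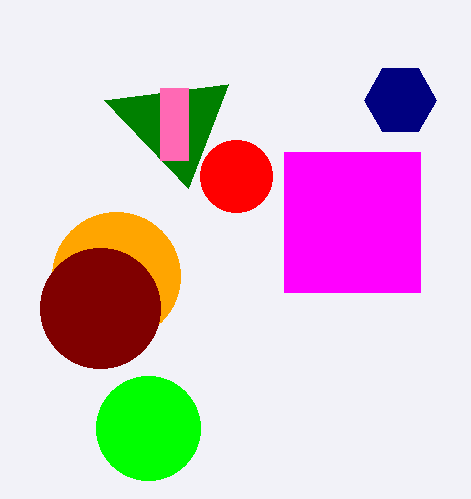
x_1 = 236, y_1 = 176, r_1 = 36, x2_2 = 228, y2_2 = 84, x0_3 = 284, y0_3 = 152, x1_3 = 420, y1_3 = 292, x_4 = 116, y_4 = 276, r_4 = 64, x0_5 = 160, y0_5 = 88, x1_5 = 188, y1_5 = 160, x_6 = 400, y_6 = 100, r_6 = 36, x_7 = 148, y_7 = 428, r_7 = 52, x_8 = 100, y_8 = 308, r_8 = 60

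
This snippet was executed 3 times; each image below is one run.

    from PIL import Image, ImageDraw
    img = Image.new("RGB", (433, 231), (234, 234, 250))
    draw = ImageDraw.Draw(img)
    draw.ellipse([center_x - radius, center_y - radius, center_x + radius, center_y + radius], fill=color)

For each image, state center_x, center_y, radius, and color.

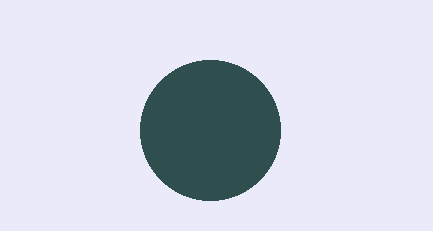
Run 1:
center_x = 210, center_y = 130, radius = 70, color = 'darkslategray'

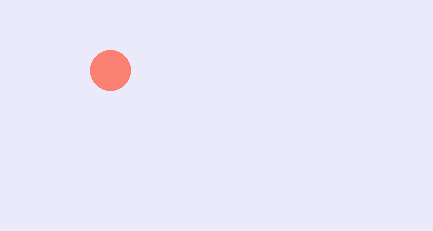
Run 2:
center_x = 110
center_y = 70
radius = 20
color = 'salmon'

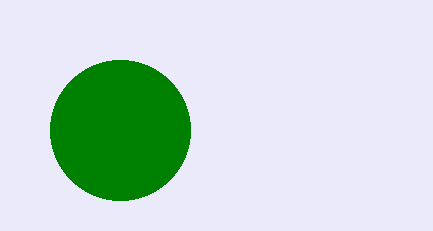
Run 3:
center_x = 120, center_y = 130, radius = 70, color = 'green'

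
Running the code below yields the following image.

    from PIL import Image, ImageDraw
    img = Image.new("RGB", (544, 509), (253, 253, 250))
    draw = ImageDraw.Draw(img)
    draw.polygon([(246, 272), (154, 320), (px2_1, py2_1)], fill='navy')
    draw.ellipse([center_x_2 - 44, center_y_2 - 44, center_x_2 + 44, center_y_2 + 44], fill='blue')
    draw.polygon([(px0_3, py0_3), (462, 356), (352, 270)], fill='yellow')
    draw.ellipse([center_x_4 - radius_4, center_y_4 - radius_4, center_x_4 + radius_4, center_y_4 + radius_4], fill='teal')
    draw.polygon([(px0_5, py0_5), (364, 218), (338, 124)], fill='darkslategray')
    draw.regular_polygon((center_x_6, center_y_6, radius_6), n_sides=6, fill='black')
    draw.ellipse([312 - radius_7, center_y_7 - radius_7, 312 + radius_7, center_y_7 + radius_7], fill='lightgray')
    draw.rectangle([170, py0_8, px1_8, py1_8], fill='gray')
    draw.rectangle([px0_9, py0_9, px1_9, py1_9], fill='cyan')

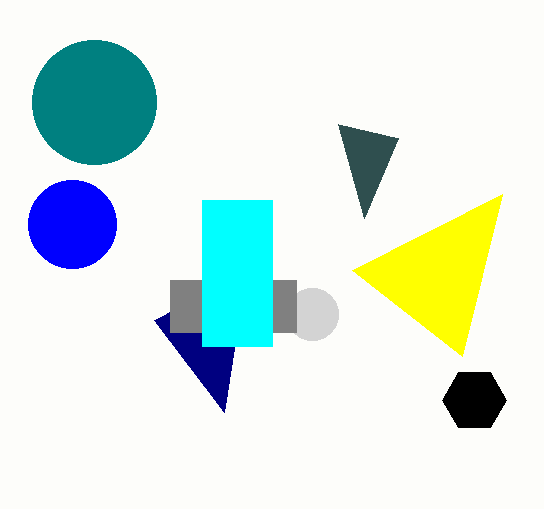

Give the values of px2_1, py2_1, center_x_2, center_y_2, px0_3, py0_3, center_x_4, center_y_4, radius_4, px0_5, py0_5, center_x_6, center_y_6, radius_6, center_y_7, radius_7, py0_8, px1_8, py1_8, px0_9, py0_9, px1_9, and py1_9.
px2_1 = 224
py2_1 = 412
center_x_2 = 72
center_y_2 = 224
px0_3 = 502
py0_3 = 194
center_x_4 = 94
center_y_4 = 102
radius_4 = 62
px0_5 = 398
py0_5 = 138
center_x_6 = 474
center_y_6 = 400
radius_6 = 32
center_y_7 = 314
radius_7 = 26
py0_8 = 280
px1_8 = 296
py1_8 = 332
px0_9 = 202
py0_9 = 200
px1_9 = 272
py1_9 = 346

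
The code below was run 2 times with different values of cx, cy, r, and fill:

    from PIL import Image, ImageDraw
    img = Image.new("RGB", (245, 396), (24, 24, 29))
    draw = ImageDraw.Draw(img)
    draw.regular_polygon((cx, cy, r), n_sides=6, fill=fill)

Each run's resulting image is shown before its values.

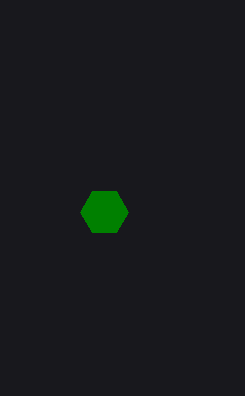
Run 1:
cx = 104; cy = 212; r = 24; fill = 'green'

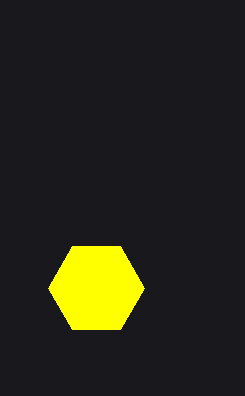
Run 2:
cx = 96; cy = 288; r = 48; fill = 'yellow'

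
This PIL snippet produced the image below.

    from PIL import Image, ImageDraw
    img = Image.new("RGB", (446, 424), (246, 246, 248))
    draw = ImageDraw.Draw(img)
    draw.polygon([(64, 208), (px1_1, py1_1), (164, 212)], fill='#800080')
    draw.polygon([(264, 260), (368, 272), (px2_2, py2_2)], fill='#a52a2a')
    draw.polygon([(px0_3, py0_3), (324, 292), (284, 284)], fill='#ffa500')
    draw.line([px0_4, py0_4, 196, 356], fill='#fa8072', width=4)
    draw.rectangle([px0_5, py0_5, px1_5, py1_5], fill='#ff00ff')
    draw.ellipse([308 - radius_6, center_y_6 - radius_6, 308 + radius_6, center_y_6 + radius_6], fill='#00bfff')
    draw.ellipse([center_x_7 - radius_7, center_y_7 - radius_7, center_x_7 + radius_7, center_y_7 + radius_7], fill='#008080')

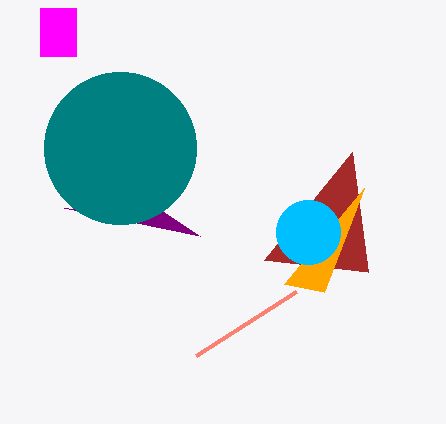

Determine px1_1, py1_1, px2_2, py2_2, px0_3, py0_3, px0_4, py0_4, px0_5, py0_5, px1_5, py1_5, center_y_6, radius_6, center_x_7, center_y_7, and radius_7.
px1_1 = 200
py1_1 = 236
px2_2 = 352
py2_2 = 152
px0_3 = 364
py0_3 = 188
px0_4 = 296
py0_4 = 292
px0_5 = 40
py0_5 = 8
px1_5 = 76
py1_5 = 56
center_y_6 = 232
radius_6 = 32
center_x_7 = 120
center_y_7 = 148
radius_7 = 76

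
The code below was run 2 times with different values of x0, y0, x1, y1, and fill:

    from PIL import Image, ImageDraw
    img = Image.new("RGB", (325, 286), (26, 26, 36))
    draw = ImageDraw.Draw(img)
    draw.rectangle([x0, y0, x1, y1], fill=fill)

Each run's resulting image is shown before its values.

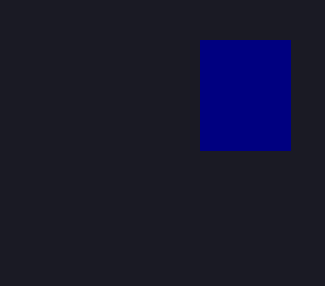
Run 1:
x0 = 200; y0 = 40; x1 = 290; y1 = 150; fill = 'navy'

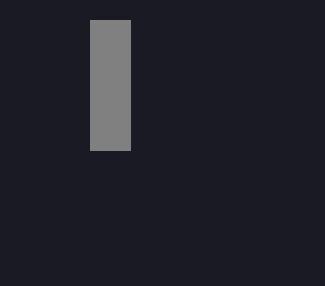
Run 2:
x0 = 90; y0 = 20; x1 = 130; y1 = 150; fill = 'gray'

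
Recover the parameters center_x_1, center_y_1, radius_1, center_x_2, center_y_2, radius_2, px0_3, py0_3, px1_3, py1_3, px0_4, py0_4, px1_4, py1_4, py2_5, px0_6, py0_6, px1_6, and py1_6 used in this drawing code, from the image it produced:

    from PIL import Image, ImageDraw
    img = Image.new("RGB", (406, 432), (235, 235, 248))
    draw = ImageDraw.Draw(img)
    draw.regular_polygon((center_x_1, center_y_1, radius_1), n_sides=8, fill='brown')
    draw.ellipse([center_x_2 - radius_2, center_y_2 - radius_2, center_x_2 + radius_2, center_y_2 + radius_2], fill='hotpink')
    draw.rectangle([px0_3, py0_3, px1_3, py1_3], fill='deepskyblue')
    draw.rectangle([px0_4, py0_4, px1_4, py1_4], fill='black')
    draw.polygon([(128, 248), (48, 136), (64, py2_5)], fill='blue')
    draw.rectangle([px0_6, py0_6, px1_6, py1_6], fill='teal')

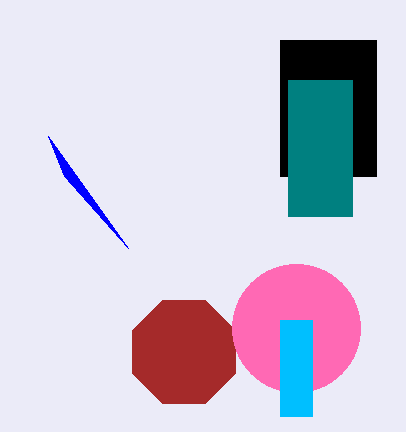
center_x_1 = 184
center_y_1 = 352
radius_1 = 56
center_x_2 = 296
center_y_2 = 328
radius_2 = 64
px0_3 = 280
py0_3 = 320
px1_3 = 312
py1_3 = 416
px0_4 = 280
py0_4 = 40
px1_4 = 376
py1_4 = 176
py2_5 = 176
px0_6 = 288
py0_6 = 80
px1_6 = 352
py1_6 = 216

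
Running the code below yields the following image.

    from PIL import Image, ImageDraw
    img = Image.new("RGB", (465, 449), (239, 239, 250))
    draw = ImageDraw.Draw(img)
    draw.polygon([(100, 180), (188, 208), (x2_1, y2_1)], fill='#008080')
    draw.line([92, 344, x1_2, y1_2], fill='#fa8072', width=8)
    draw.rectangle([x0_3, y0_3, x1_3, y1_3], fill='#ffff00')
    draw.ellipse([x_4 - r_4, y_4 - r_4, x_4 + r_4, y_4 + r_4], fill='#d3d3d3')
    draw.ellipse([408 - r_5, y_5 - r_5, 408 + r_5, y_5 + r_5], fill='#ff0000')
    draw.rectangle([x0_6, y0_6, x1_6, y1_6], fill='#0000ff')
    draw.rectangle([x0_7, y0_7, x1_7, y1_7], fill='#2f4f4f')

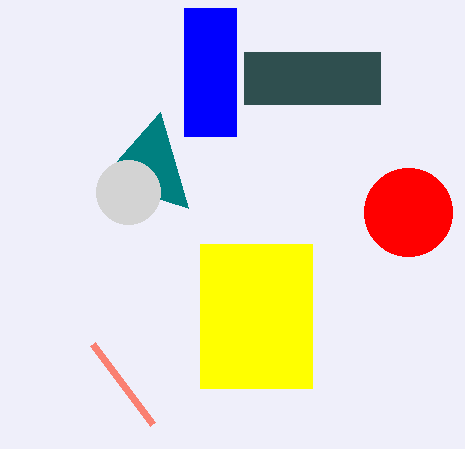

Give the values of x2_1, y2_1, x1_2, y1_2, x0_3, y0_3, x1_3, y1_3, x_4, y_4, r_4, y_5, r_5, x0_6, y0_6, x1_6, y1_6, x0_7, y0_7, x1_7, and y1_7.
x2_1 = 160; y2_1 = 112; x1_2 = 152; y1_2 = 424; x0_3 = 200; y0_3 = 244; x1_3 = 312; y1_3 = 388; x_4 = 128; y_4 = 192; r_4 = 32; y_5 = 212; r_5 = 44; x0_6 = 184; y0_6 = 8; x1_6 = 236; y1_6 = 136; x0_7 = 244; y0_7 = 52; x1_7 = 380; y1_7 = 104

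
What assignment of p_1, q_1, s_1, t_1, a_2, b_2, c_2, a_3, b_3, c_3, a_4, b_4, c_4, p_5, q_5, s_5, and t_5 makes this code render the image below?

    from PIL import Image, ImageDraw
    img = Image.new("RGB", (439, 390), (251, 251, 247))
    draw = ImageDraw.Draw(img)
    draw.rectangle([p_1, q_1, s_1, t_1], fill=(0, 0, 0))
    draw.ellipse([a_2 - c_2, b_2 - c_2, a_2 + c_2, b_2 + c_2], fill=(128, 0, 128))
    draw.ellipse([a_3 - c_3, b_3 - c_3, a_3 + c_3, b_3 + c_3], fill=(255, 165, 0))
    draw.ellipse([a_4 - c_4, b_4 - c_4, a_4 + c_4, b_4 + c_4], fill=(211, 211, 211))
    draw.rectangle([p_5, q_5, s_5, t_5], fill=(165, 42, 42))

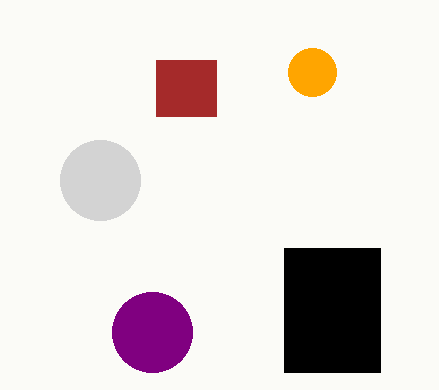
p_1 = 284, q_1 = 248, s_1 = 380, t_1 = 372, a_2 = 152, b_2 = 332, c_2 = 40, a_3 = 312, b_3 = 72, c_3 = 24, a_4 = 100, b_4 = 180, c_4 = 40, p_5 = 156, q_5 = 60, s_5 = 216, t_5 = 116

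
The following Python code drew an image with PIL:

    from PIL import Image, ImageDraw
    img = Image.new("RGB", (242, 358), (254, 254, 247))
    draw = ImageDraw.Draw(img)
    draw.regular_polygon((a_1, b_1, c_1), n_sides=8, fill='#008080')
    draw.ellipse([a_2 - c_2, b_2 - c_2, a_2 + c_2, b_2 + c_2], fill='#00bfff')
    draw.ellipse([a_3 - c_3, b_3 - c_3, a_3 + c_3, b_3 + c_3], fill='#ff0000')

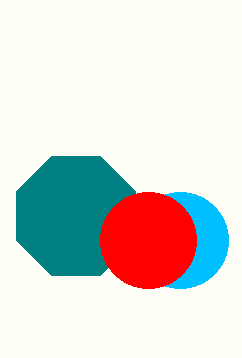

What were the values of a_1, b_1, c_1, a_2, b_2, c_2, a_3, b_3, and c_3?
a_1 = 76
b_1 = 216
c_1 = 64
a_2 = 180
b_2 = 240
c_2 = 48
a_3 = 148
b_3 = 240
c_3 = 48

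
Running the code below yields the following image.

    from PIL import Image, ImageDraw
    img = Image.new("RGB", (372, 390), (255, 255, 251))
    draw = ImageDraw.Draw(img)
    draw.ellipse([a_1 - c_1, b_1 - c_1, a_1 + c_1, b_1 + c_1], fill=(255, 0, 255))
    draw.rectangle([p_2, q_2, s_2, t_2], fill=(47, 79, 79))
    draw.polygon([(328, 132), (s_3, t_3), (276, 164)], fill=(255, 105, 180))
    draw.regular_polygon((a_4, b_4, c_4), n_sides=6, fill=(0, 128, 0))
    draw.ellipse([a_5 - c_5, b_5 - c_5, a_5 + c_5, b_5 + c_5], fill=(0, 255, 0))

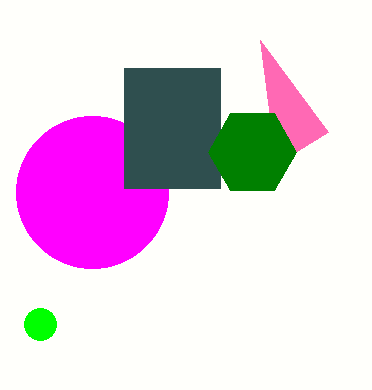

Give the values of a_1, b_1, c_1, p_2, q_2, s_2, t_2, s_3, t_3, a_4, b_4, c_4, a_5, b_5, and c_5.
a_1 = 92; b_1 = 192; c_1 = 76; p_2 = 124; q_2 = 68; s_2 = 220; t_2 = 188; s_3 = 260; t_3 = 40; a_4 = 252; b_4 = 152; c_4 = 44; a_5 = 40; b_5 = 324; c_5 = 16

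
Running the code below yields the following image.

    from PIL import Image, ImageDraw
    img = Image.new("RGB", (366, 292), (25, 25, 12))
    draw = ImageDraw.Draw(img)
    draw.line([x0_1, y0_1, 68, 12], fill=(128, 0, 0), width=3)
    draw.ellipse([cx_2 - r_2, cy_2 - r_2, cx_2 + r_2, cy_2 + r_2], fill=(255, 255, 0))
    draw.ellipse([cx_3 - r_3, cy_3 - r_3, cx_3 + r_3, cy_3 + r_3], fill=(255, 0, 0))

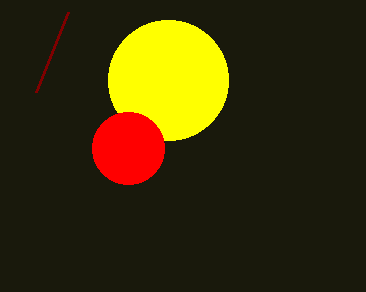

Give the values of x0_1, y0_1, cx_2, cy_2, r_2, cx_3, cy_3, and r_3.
x0_1 = 36, y0_1 = 92, cx_2 = 168, cy_2 = 80, r_2 = 60, cx_3 = 128, cy_3 = 148, r_3 = 36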